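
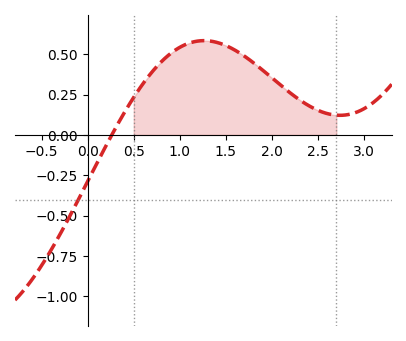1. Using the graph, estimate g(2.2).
0.26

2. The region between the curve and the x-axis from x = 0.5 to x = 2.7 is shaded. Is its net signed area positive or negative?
positive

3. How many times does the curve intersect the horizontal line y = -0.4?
1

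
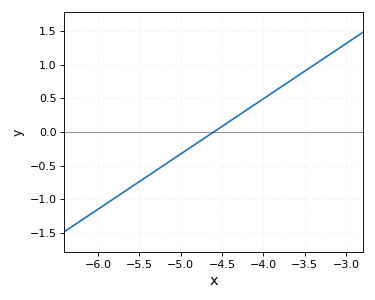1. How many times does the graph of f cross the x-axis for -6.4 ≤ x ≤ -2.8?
1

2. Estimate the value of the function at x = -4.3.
0.246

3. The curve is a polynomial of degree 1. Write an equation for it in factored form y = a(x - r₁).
y = 0.82(x + 4.6)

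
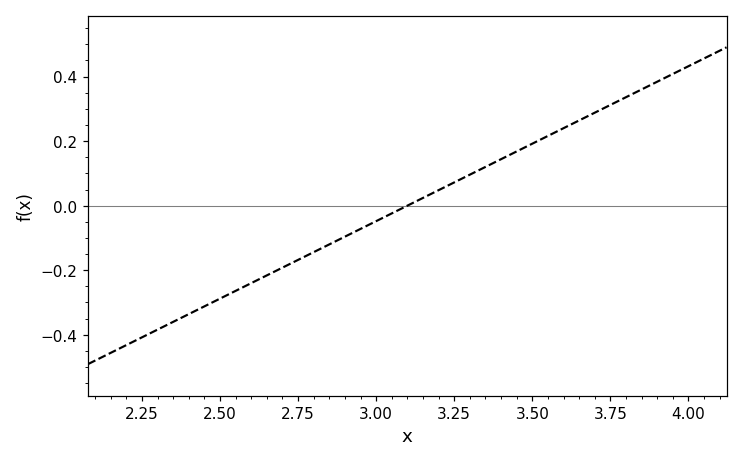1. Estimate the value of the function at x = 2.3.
-0.384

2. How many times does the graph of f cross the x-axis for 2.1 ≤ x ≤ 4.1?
1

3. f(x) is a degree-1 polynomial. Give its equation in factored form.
y = 0.48(x - 3.1)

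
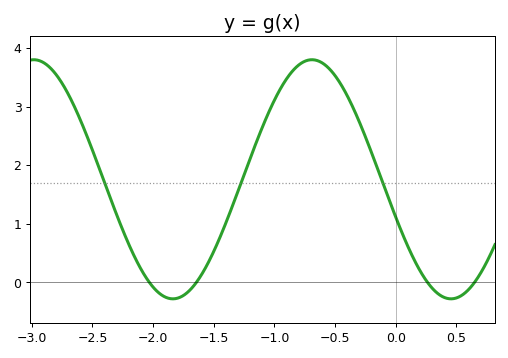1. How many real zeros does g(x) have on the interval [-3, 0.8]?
4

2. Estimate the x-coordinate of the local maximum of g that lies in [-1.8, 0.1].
-0.691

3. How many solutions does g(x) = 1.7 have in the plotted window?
3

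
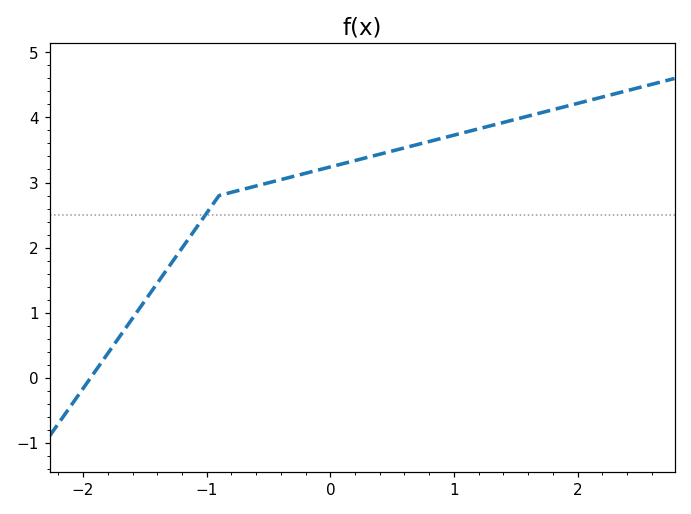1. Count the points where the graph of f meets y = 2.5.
1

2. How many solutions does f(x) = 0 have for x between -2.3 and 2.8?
1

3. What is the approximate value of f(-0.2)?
3.1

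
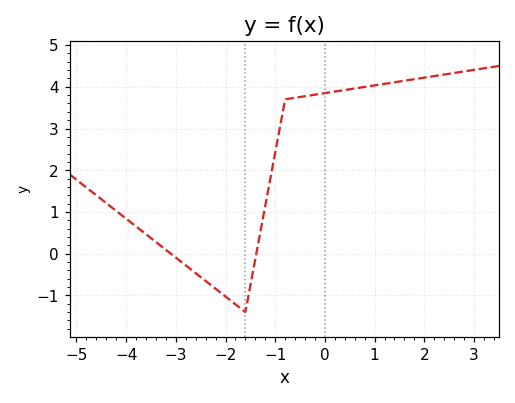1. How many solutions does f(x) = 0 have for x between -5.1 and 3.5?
2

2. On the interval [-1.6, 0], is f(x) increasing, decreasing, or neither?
increasing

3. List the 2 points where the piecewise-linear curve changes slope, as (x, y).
(-1.6, -1.4); (-0.8, 3.7)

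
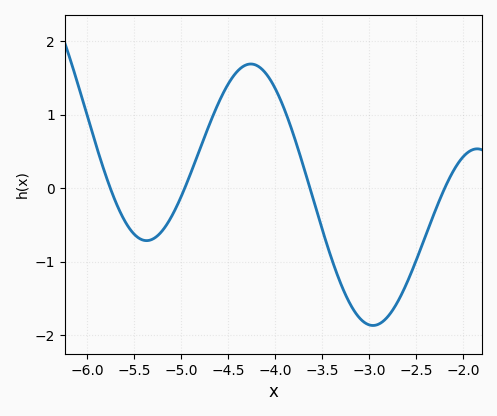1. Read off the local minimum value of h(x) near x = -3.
-1.9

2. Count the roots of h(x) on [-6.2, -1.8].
4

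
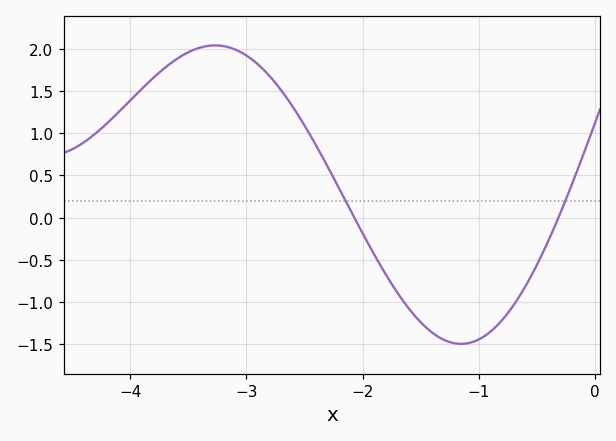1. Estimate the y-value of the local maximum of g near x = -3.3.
2.05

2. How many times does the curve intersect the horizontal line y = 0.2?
2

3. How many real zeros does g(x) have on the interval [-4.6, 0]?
2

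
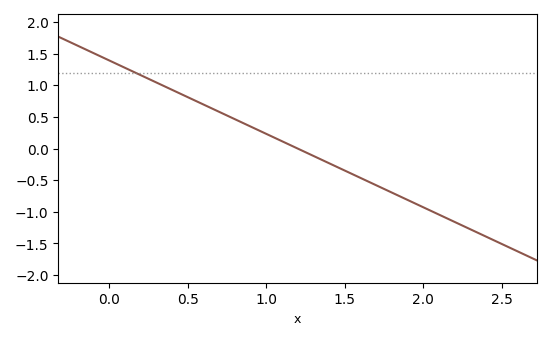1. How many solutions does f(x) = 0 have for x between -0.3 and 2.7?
1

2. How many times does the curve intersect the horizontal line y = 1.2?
1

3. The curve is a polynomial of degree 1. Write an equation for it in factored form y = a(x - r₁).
y = -1.16(x - 1.2)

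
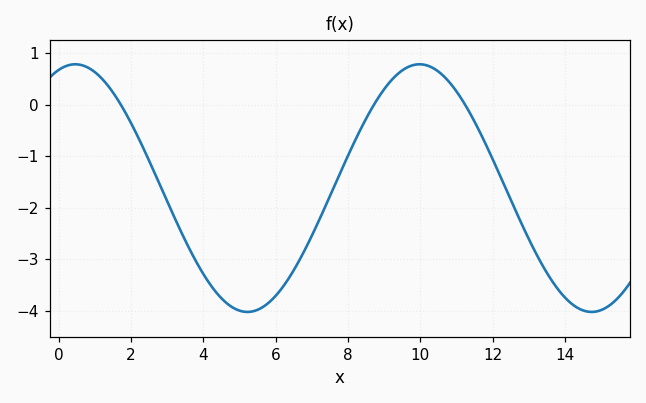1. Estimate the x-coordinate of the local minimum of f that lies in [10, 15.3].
14.8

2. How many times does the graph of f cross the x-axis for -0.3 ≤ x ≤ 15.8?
3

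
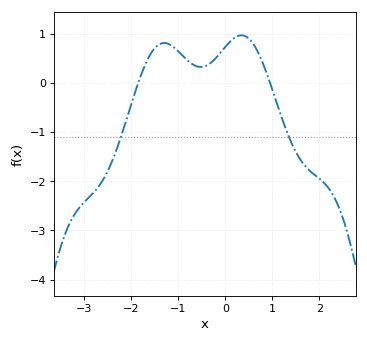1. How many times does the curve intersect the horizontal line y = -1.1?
2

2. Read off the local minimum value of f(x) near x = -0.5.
0.3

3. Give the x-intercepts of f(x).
-1.9, 1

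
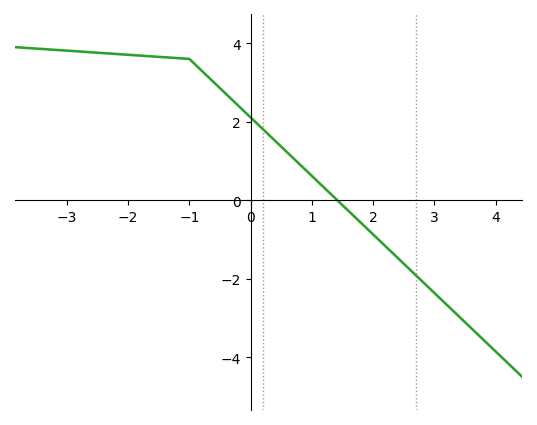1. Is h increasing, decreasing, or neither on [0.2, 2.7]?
decreasing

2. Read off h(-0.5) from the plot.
2.86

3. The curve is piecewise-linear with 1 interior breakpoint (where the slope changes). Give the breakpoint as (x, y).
(-1, 3.6)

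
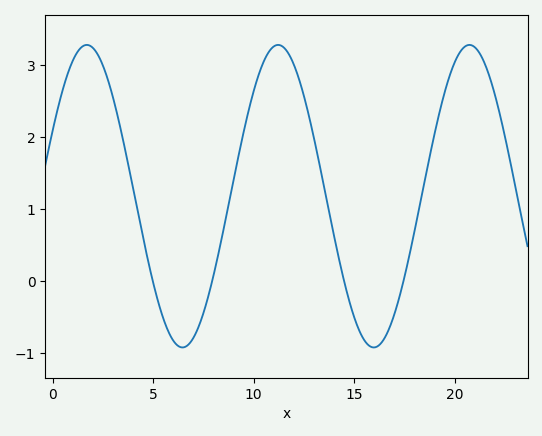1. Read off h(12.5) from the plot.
2.6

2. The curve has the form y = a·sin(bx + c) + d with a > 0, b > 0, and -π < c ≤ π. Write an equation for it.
y = 2.1sin(0.66x + 0.45) + 1.18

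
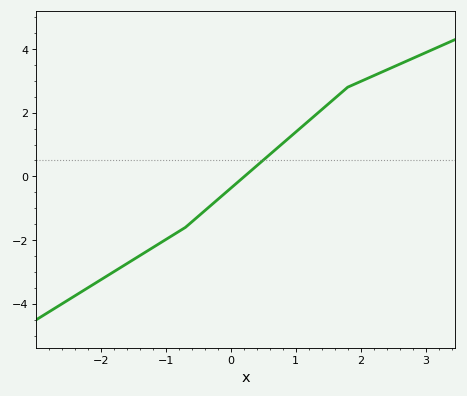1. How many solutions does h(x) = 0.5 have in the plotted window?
1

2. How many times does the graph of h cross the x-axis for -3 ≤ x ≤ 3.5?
1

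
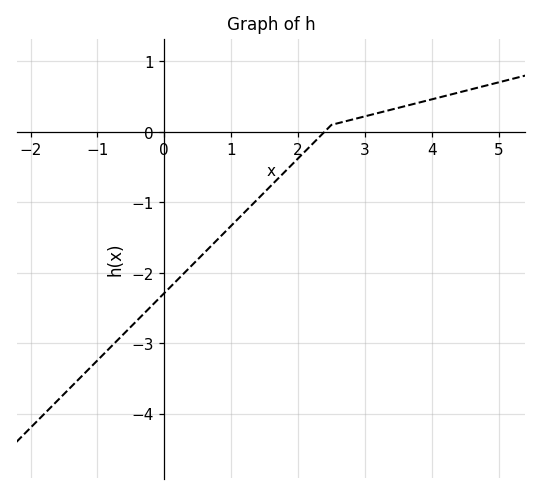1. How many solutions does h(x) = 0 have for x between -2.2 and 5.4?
1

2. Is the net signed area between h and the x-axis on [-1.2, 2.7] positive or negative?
negative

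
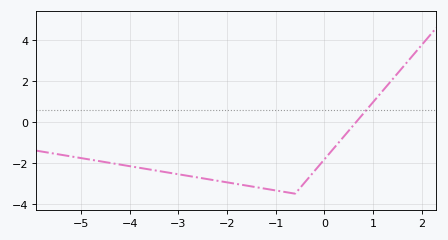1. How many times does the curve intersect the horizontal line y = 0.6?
1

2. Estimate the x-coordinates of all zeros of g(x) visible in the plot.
0.6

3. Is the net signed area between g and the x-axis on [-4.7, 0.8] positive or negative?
negative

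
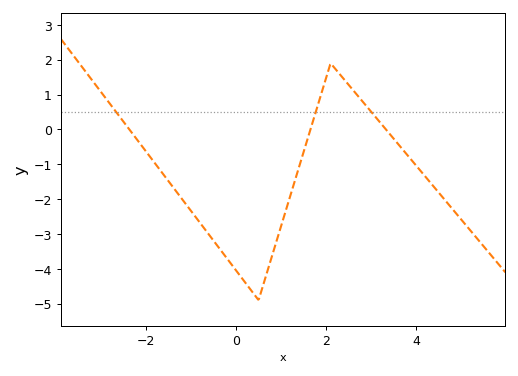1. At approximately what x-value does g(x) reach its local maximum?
2.1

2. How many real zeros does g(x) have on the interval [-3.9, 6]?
3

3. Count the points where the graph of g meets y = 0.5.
3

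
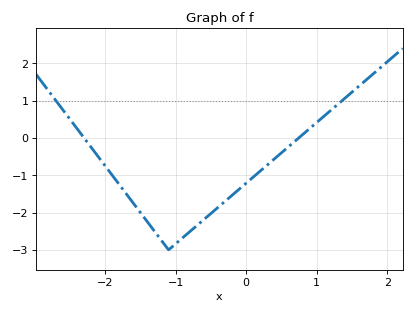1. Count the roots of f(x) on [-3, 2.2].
2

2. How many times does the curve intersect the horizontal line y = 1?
2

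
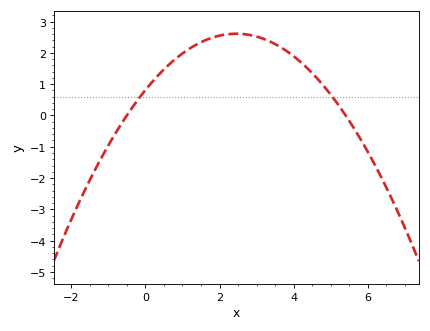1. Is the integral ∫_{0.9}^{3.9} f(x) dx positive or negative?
positive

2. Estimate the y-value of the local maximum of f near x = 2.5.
2.6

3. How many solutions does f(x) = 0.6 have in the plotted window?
2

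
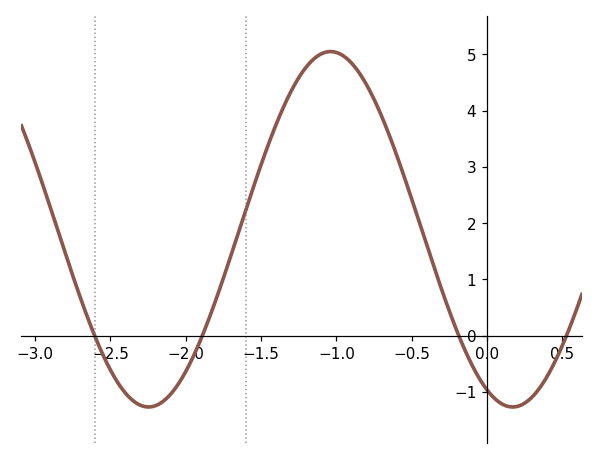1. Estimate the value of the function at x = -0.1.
-0.524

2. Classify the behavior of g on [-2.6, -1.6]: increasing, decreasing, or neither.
neither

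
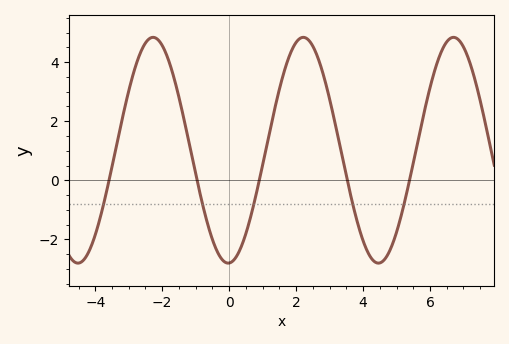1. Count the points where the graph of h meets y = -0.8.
5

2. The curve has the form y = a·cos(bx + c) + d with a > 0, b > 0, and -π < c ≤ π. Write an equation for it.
y = 3.82cos(1.4x - 3.1) + 1.02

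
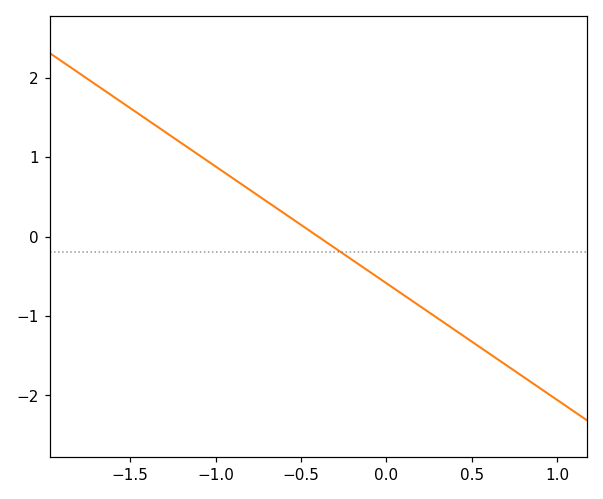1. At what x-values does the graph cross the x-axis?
-0.4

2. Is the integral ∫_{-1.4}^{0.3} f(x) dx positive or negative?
positive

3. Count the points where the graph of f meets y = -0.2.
1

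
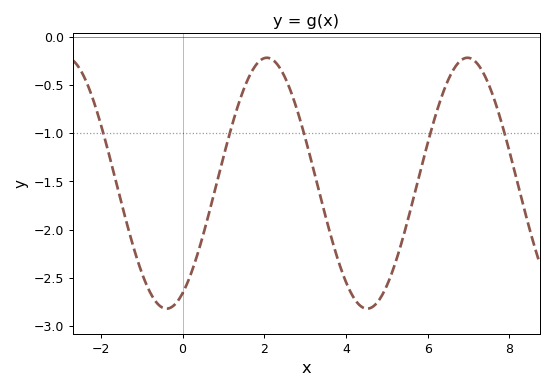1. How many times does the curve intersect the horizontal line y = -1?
5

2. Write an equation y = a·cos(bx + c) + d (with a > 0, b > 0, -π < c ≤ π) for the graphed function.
y = 1.3cos(1.3x - 2.6) - 1.52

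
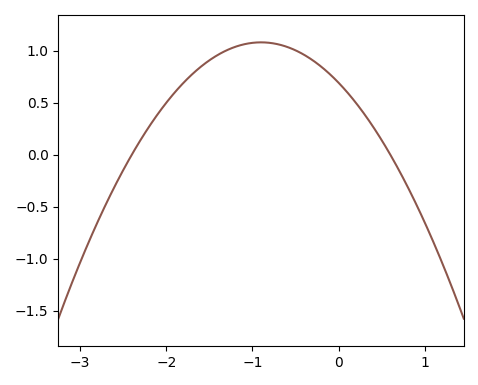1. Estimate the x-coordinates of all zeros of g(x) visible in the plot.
-2.4, 0.6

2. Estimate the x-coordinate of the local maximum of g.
-0.9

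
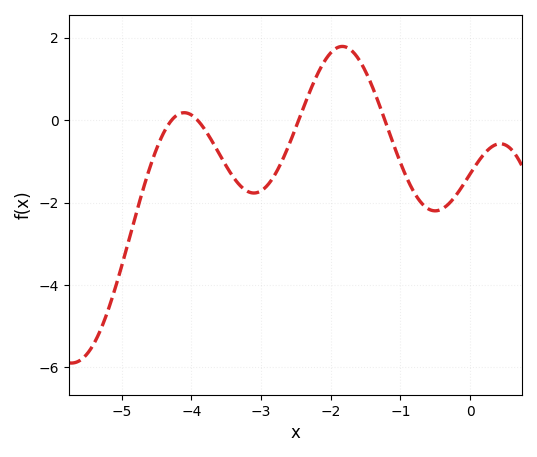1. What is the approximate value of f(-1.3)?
0.358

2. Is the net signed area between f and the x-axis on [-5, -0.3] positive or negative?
negative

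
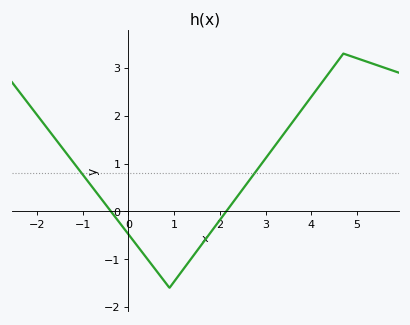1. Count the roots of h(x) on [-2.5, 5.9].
2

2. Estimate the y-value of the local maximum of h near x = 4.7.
3.3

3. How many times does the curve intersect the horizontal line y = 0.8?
2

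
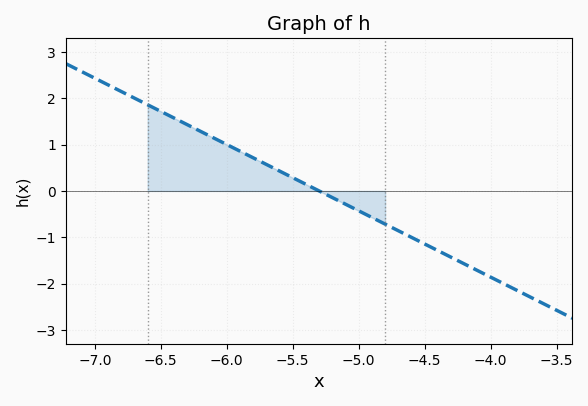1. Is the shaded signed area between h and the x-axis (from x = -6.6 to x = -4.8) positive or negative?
positive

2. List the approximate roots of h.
-5.3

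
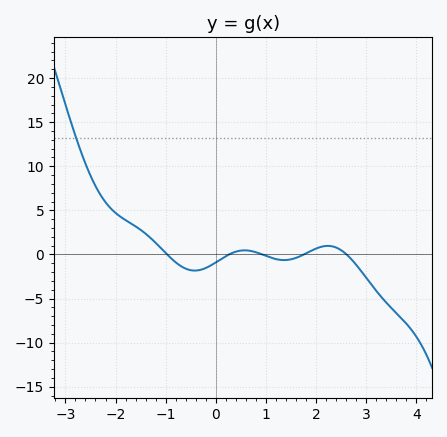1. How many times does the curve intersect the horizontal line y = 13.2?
1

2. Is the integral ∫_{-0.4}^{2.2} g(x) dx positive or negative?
negative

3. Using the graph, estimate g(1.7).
-0.15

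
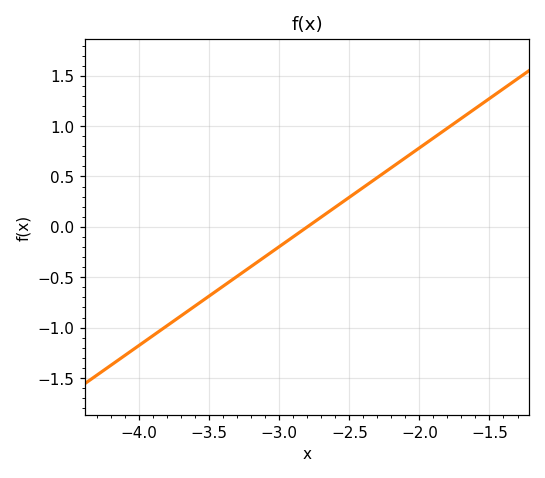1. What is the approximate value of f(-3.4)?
-0.6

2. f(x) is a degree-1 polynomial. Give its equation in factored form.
y = 0.98(x + 2.8)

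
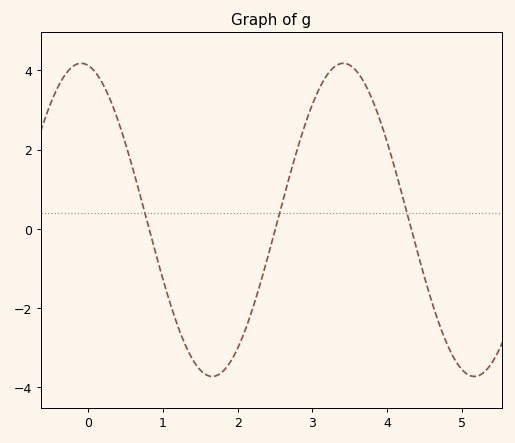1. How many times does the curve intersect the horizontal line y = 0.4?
3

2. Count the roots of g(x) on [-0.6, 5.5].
3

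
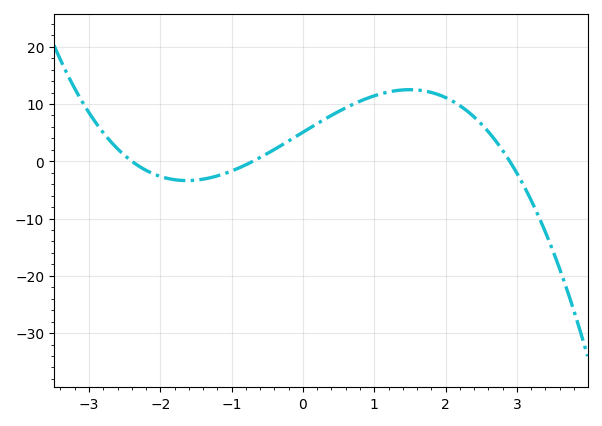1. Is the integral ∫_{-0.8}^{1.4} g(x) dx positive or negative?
positive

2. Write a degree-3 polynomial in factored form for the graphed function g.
y = -1.04(x + 2.4)(x + 0.7)(x - 2.9)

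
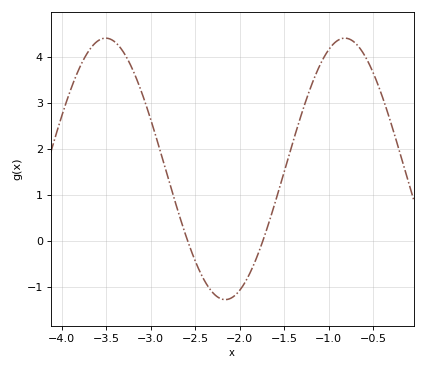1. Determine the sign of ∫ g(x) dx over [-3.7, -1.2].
positive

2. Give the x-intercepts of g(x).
-2.58, -1.74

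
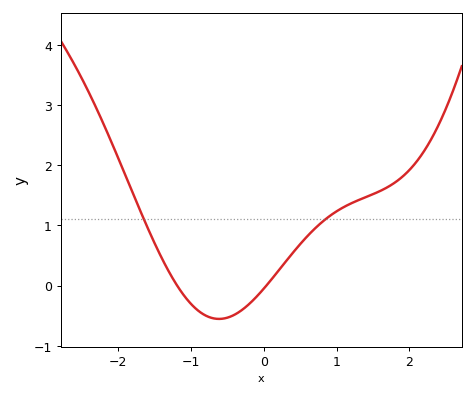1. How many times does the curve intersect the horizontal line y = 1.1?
2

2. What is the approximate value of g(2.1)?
2.06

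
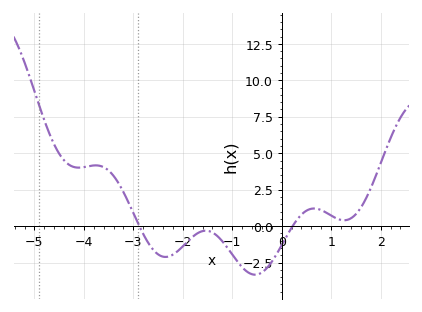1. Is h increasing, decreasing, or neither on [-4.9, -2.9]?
neither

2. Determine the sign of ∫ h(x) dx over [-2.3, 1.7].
negative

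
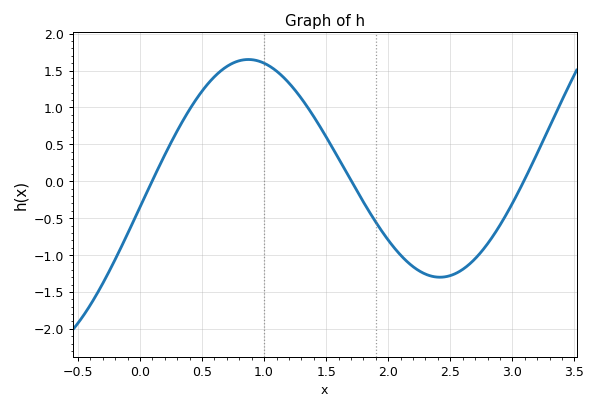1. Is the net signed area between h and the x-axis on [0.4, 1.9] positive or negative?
positive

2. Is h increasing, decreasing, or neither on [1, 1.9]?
decreasing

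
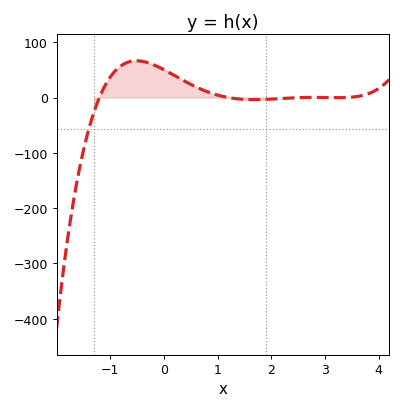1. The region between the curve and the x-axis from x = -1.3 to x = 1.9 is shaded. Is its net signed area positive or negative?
positive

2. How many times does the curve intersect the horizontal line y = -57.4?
1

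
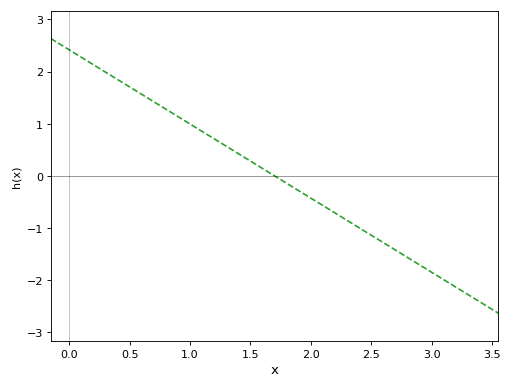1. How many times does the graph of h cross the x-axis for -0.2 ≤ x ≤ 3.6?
1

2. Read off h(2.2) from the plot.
-0.71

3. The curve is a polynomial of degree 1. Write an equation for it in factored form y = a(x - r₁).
y = -1.42(x - 1.7)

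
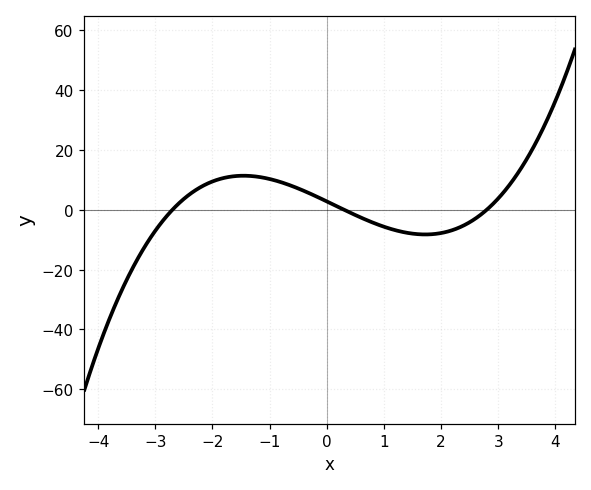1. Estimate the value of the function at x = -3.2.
-12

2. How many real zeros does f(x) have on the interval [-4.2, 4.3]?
3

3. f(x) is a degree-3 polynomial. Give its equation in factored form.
y = 1.22(x + 2.7)(x - 0.3)(x - 2.8)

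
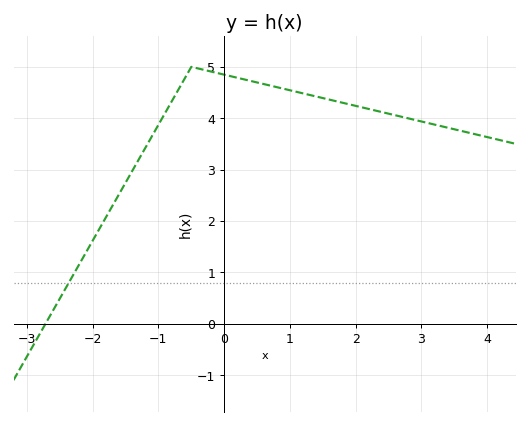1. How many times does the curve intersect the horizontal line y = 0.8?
1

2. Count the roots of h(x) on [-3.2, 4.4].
1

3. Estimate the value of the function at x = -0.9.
4.1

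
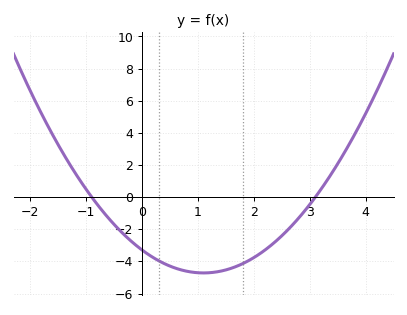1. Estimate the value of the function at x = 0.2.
-3.76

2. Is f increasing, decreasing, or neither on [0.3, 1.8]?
neither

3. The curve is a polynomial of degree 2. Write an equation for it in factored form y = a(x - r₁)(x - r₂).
y = 1.18(x + 0.9)(x - 3.1)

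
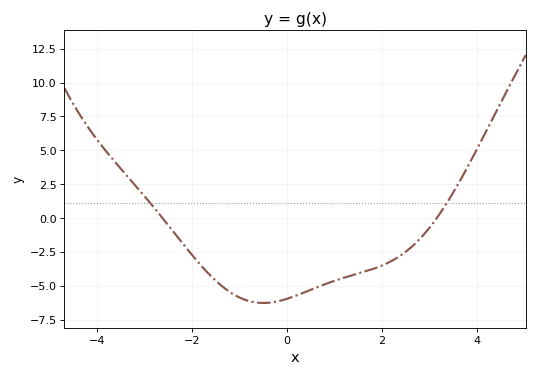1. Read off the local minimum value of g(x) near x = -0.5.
-6.27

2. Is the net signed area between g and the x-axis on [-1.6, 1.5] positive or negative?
negative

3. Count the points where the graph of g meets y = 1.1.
2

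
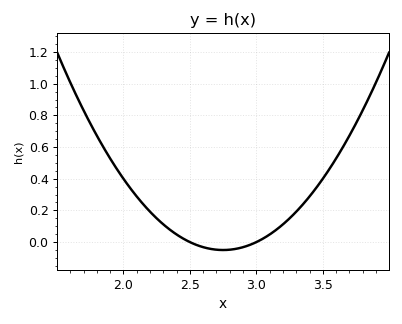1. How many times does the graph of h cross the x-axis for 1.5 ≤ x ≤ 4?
2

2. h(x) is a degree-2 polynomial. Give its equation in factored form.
y = 0.8(x - 2.5)(x - 3)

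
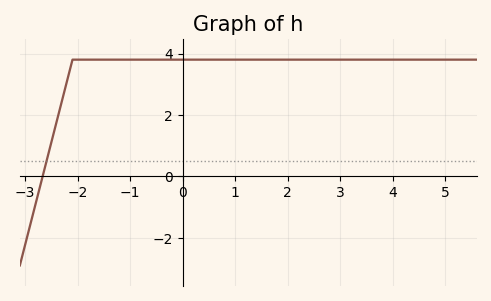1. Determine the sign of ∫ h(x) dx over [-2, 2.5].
positive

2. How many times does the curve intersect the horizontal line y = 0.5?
1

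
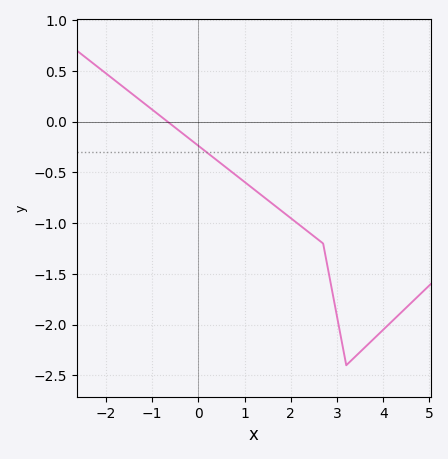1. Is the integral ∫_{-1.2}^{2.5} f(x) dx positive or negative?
negative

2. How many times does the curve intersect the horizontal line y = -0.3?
1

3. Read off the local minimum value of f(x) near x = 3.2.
-2.4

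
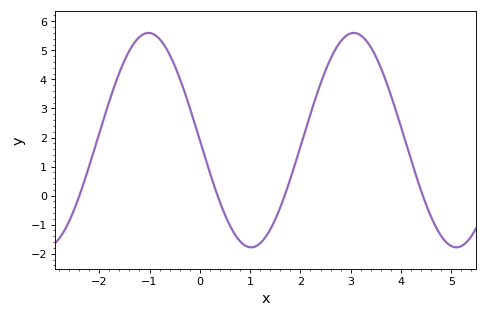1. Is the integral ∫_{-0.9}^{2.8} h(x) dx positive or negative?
positive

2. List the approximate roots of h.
-2.39, 0.353, 1.69, 4.43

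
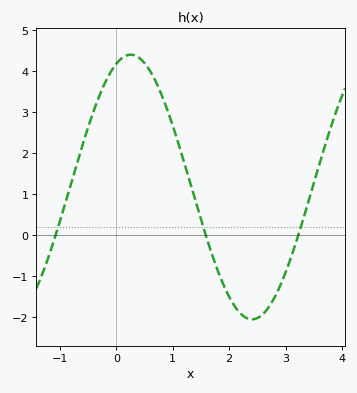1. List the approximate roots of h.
-1.08, 1.59, 3.23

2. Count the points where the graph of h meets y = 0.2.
3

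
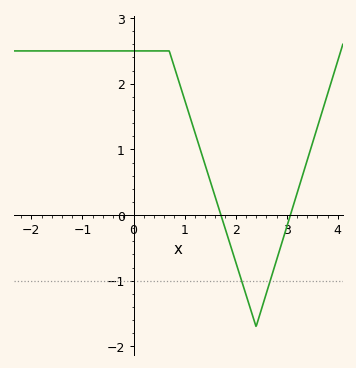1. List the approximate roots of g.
1.71, 3.07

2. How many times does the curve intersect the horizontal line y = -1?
2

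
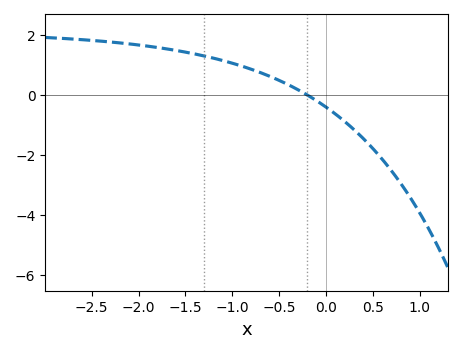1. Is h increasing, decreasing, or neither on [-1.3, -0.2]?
decreasing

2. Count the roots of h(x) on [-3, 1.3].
1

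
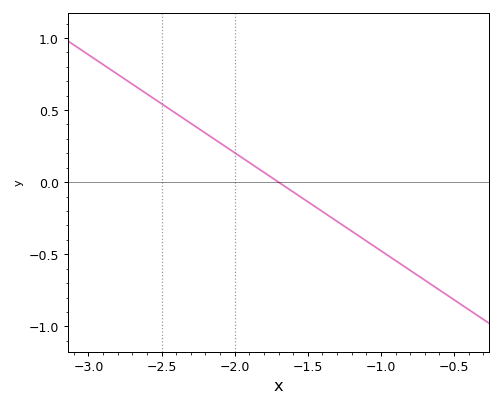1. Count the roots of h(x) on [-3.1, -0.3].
1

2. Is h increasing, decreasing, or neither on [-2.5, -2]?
decreasing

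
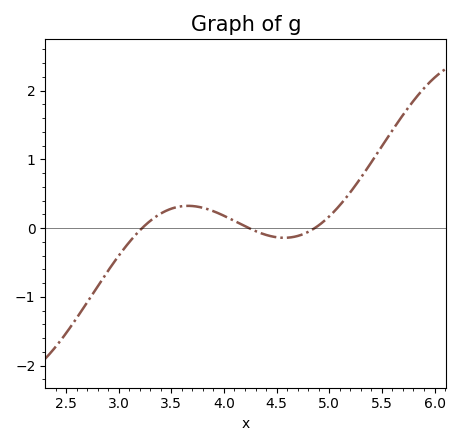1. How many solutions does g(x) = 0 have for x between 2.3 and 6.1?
3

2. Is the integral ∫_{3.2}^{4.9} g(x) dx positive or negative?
positive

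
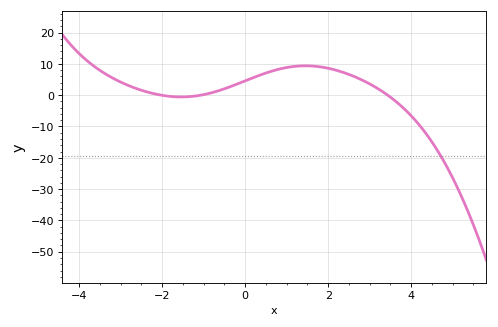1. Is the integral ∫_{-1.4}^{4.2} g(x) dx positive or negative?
positive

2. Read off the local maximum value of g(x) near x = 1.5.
9.38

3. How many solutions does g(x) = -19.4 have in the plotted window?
1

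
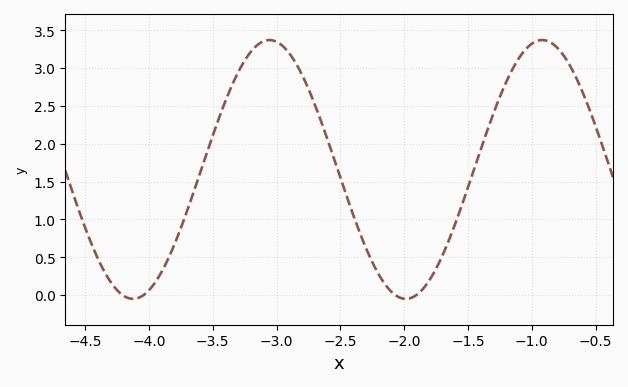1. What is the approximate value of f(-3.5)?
2.11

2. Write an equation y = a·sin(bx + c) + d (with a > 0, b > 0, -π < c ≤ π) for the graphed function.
y = 1.71sin(2.94x - 2.01) + 1.66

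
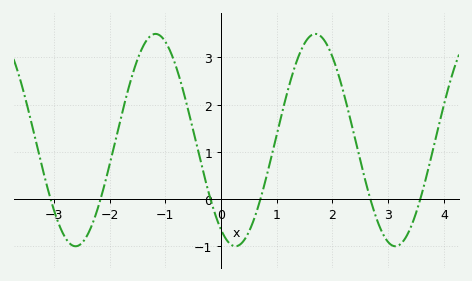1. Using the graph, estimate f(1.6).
3.45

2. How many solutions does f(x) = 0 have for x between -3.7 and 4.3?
6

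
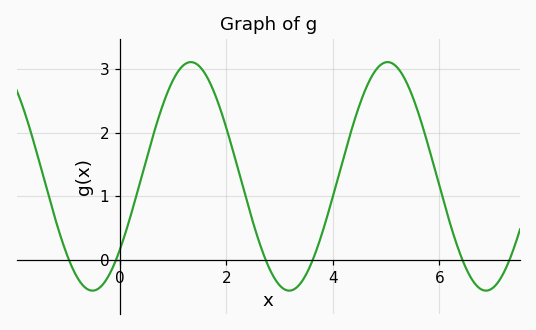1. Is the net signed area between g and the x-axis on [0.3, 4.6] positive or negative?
positive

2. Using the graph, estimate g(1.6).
2.92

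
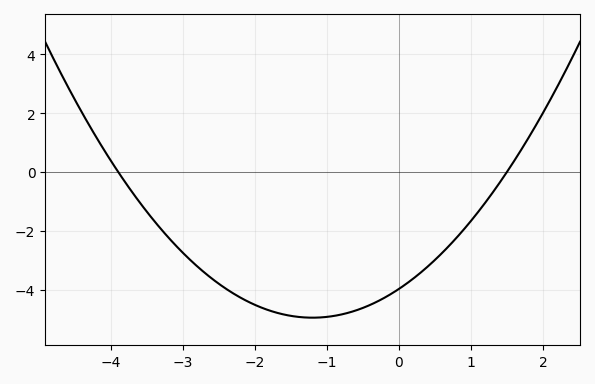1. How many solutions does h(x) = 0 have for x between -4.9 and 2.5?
2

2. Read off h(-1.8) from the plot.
-4.71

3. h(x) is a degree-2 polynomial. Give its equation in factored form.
y = 0.68(x + 3.9)(x - 1.5)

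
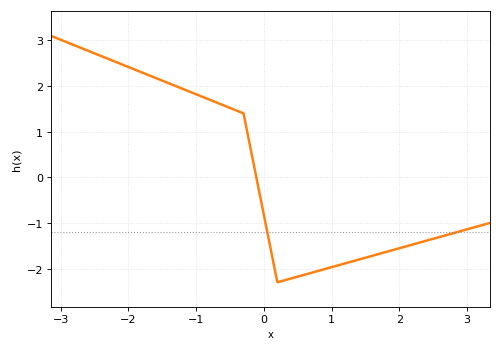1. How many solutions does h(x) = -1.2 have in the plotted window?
2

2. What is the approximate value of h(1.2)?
-1.89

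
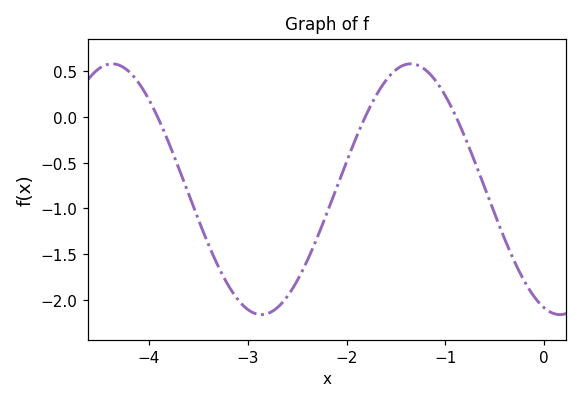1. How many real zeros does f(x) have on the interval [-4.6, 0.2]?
3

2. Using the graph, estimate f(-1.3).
0.55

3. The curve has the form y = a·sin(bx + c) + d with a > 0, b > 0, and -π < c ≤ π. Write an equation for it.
y = 1.37sin(2.1x - 1.9) - 0.79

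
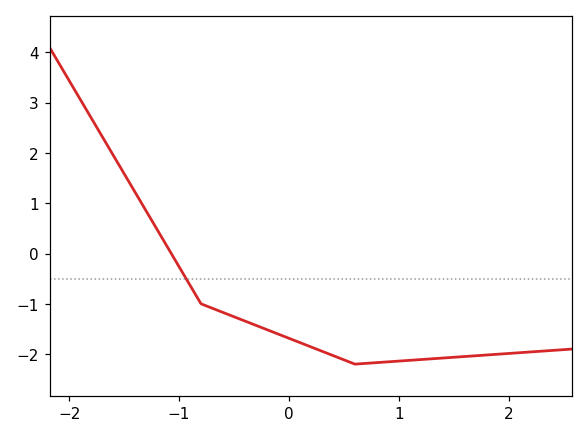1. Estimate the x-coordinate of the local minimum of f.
0.6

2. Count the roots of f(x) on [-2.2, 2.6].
1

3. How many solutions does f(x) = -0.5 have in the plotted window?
1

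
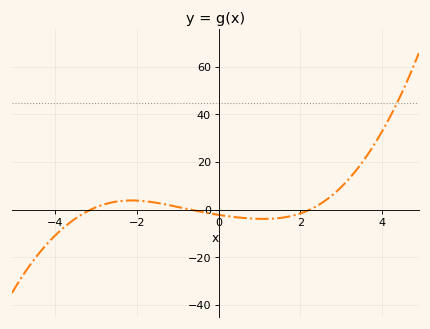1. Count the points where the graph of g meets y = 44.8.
1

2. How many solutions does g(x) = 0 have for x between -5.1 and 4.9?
3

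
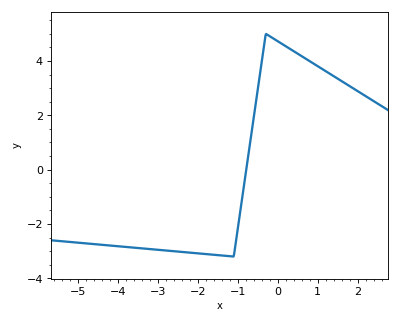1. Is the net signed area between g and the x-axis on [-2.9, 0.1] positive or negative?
negative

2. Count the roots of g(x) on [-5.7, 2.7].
1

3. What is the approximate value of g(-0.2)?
4.91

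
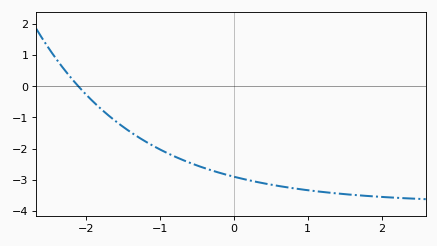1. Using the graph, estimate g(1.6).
-3.5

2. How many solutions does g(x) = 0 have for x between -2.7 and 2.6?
1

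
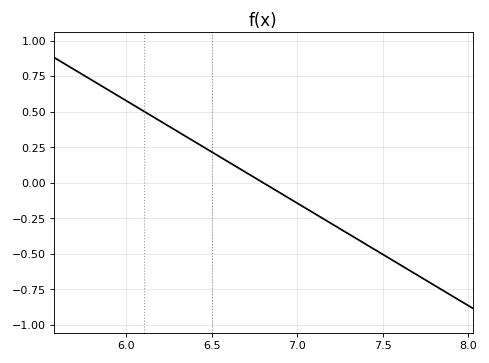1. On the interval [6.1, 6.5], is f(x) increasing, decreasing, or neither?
decreasing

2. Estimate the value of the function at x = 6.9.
-0.072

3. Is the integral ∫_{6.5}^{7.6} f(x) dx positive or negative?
negative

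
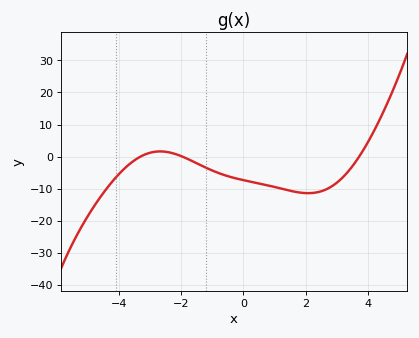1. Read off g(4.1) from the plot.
6.2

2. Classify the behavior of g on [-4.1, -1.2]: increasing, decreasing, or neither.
neither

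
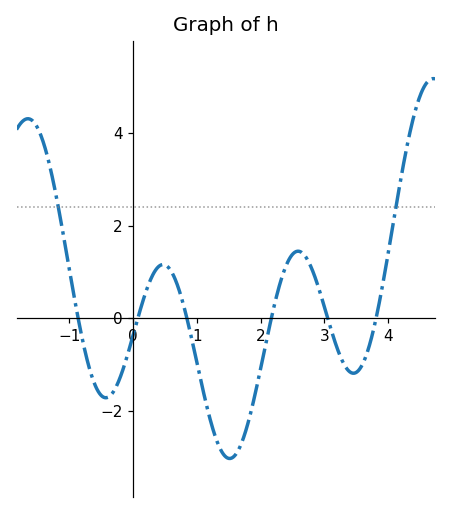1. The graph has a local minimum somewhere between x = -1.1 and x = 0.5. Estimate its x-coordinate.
-0.429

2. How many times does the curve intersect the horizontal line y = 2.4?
2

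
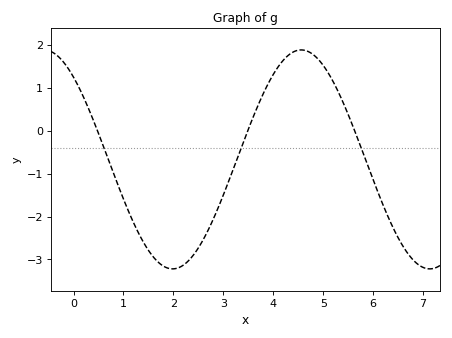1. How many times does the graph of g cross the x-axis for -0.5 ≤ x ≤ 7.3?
3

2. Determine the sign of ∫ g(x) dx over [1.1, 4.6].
negative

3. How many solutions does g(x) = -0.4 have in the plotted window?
3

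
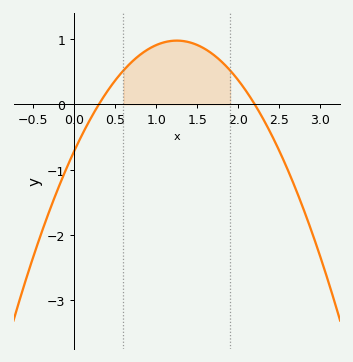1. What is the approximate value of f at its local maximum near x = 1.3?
0.975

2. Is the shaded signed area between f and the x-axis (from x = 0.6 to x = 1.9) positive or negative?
positive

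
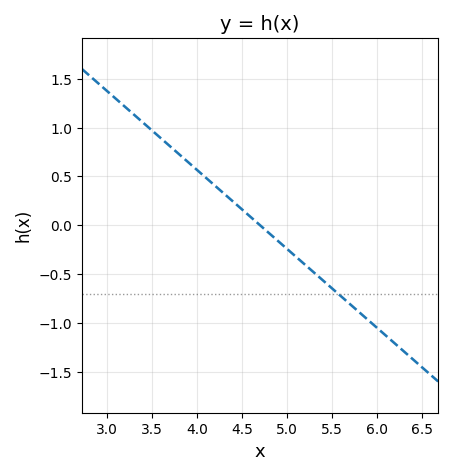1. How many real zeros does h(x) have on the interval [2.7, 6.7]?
1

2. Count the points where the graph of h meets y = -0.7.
1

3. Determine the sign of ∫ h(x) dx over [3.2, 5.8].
positive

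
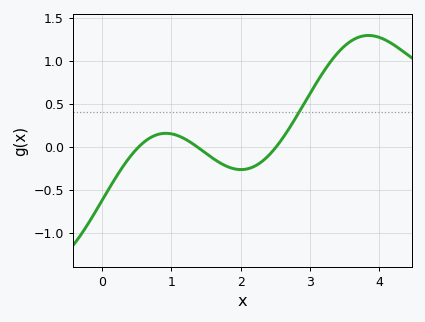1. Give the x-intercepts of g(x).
0.529, 1.37, 2.51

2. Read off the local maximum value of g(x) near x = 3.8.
1.3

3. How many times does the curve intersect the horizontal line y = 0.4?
1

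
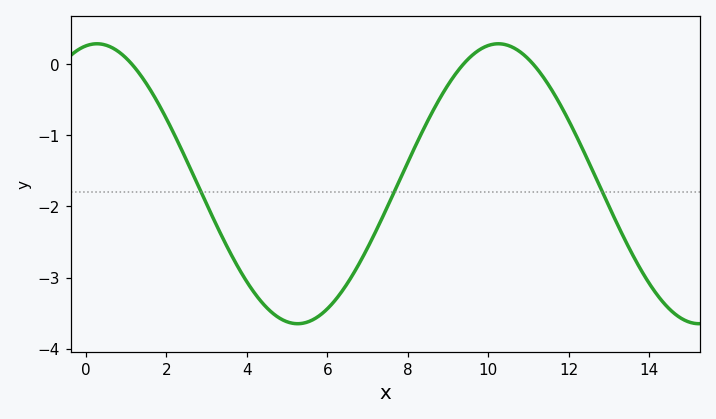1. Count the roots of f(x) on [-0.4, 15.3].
3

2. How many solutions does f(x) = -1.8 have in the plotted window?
3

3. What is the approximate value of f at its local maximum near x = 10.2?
0.29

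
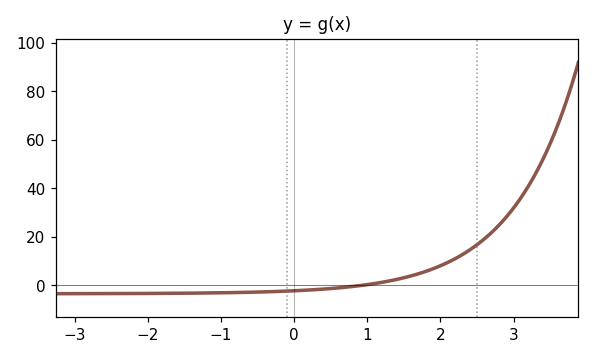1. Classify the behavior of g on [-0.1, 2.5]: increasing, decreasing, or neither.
increasing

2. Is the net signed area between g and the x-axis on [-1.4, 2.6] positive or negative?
positive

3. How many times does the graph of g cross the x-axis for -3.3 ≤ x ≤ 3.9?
1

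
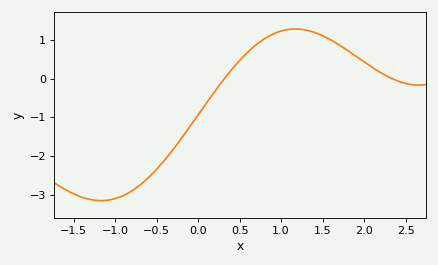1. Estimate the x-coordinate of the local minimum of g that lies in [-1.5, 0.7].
-1.17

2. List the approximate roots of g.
0.316, 2.34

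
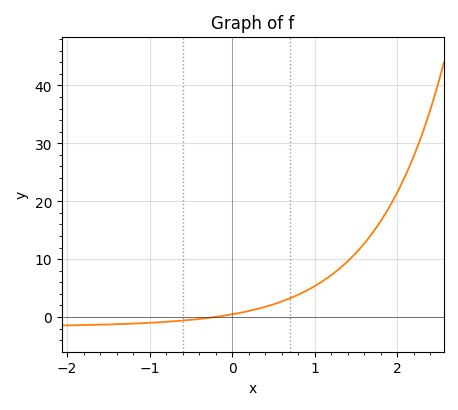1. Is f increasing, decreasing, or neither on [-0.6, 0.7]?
increasing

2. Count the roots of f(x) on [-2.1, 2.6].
1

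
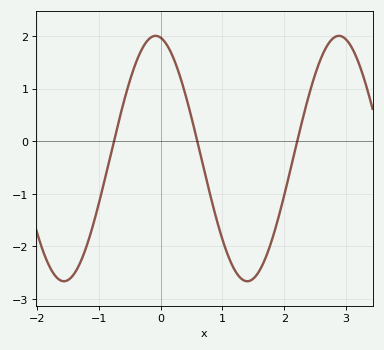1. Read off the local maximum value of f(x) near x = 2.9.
2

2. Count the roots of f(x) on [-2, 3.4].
3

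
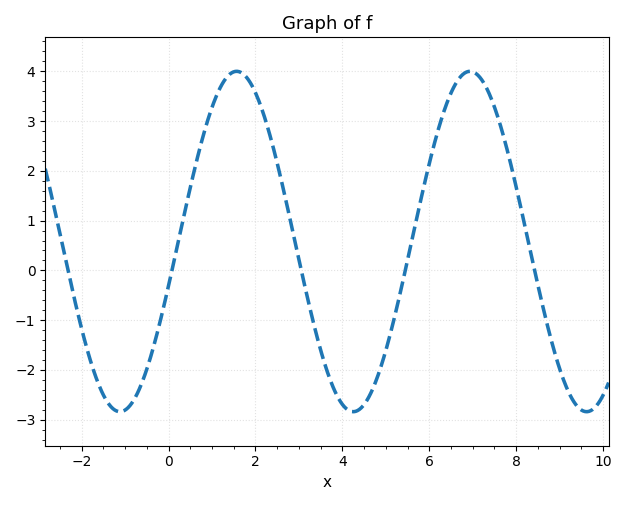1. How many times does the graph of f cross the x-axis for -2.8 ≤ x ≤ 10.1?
5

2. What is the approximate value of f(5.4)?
-0.2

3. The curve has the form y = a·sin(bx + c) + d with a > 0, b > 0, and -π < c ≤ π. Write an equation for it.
y = 3.42sin(1.2x - 0.26) + 0.58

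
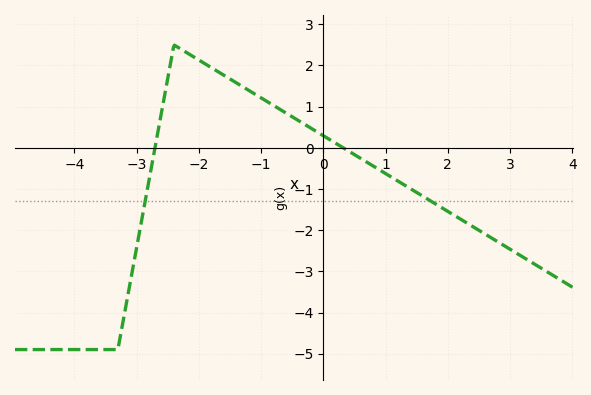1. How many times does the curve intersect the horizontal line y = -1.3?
2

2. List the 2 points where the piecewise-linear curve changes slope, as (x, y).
(-3.3, -4.9); (-2.4, 2.5)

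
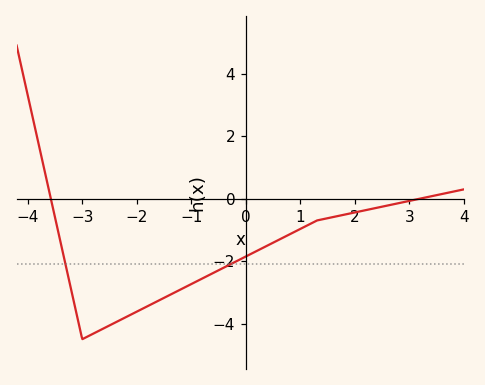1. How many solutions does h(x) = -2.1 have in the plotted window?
2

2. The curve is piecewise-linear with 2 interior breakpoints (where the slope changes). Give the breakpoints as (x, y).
(-3, -4.5); (1.3, -0.7)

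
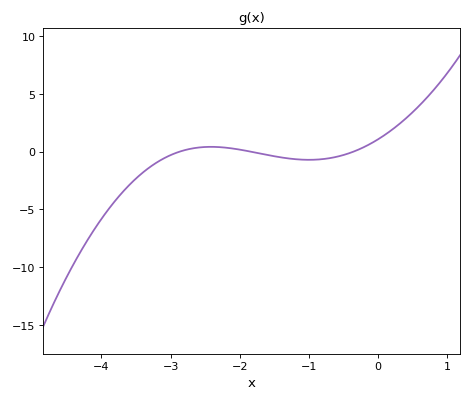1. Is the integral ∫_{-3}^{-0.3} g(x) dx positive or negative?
negative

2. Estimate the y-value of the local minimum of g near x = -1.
-0.5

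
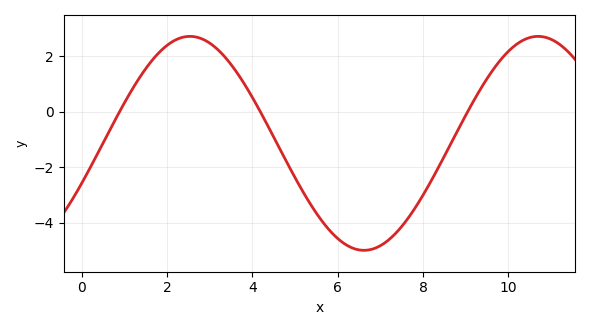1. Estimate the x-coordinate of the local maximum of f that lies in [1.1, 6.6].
2.54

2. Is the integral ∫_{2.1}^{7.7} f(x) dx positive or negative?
negative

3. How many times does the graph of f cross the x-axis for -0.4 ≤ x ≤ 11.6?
3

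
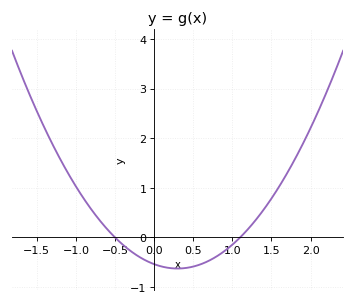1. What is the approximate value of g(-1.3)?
1.9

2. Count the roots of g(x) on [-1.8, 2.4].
2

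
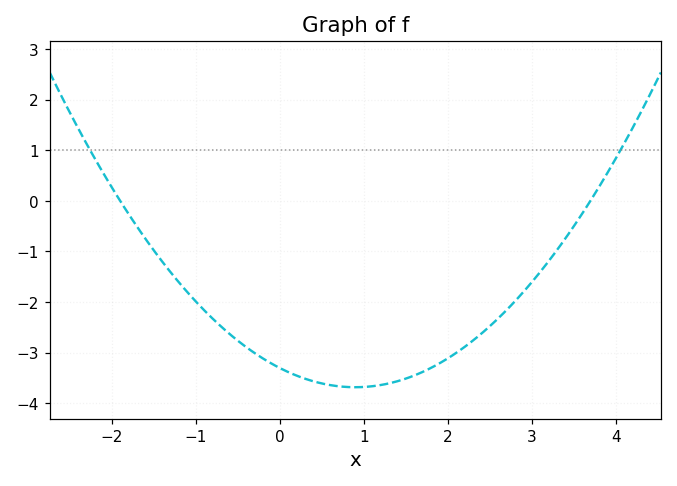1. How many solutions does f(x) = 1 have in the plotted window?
2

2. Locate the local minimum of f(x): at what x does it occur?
0.9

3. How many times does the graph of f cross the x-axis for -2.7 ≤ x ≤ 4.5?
2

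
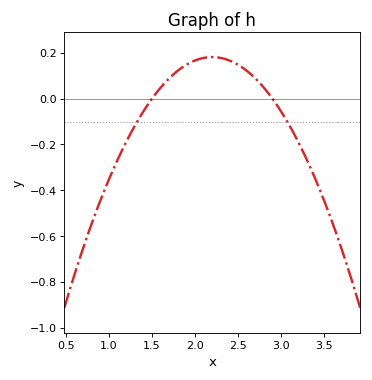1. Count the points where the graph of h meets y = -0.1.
2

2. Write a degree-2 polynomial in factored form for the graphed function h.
y = -0.37(x - 1.5)(x - 2.9)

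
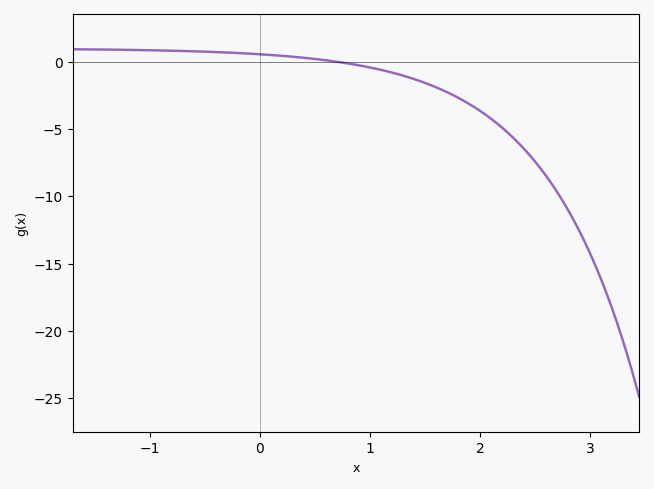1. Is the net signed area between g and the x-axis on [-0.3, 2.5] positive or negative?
negative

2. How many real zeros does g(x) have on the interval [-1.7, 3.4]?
1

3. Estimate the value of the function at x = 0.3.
0.5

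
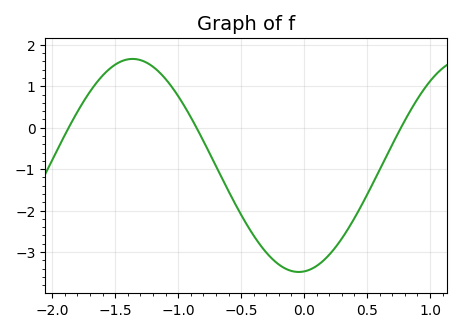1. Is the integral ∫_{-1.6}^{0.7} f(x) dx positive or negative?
negative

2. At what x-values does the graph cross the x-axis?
-1.85, -0.85, 0.75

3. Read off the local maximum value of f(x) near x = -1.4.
1.7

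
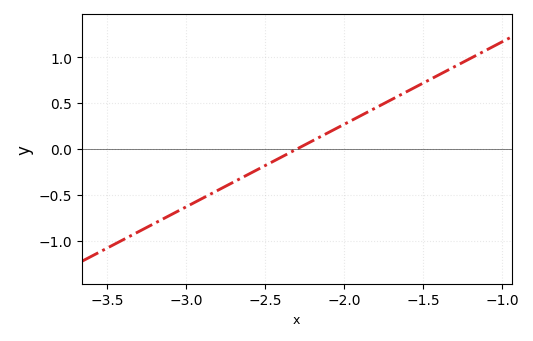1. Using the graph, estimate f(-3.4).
-1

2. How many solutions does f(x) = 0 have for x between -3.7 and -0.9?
1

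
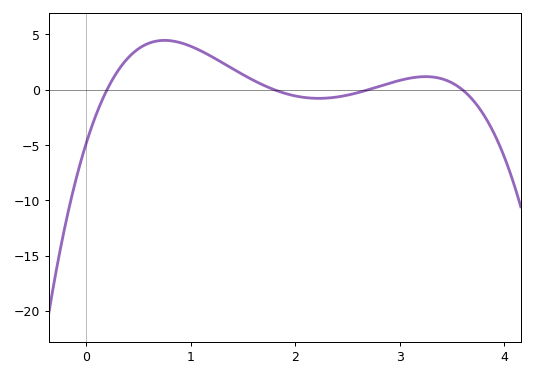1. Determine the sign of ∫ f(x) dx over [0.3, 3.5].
positive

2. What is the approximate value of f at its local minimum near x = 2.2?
-0.781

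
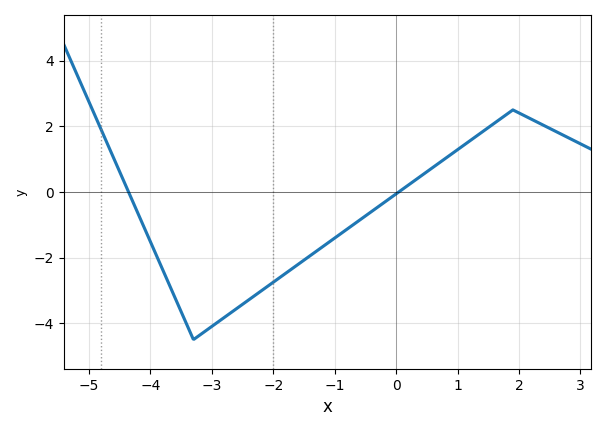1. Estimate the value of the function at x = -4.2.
-0.666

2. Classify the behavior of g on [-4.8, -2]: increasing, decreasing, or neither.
neither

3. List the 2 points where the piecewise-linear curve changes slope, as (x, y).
(-3.3, -4.5); (1.9, 2.5)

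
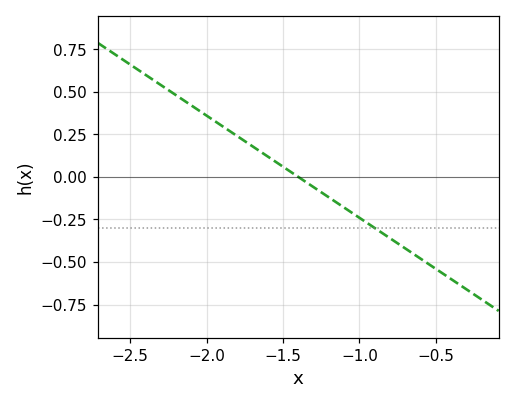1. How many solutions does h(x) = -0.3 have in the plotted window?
1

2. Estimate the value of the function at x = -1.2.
-0.12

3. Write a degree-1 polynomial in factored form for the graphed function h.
y = -0.6(x + 1.4)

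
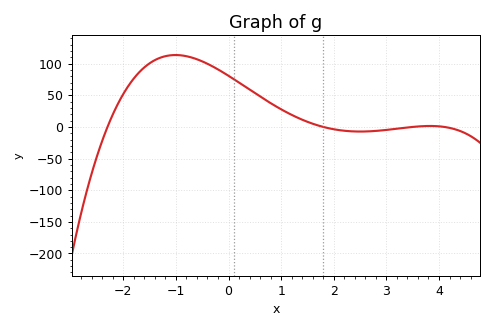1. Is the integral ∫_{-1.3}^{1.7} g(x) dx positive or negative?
positive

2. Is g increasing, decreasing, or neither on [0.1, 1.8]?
decreasing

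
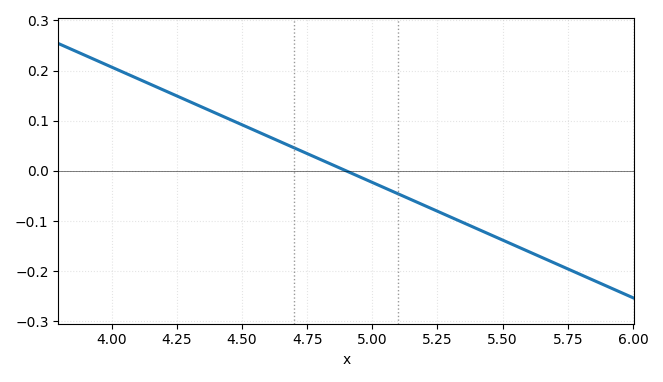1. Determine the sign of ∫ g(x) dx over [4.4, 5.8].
negative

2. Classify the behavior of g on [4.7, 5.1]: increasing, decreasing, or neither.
decreasing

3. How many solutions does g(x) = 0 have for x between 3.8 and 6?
1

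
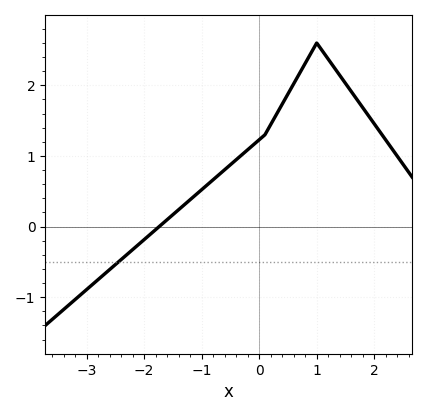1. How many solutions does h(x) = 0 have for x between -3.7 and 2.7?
1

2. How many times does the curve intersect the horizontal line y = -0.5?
1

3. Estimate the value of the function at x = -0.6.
0.805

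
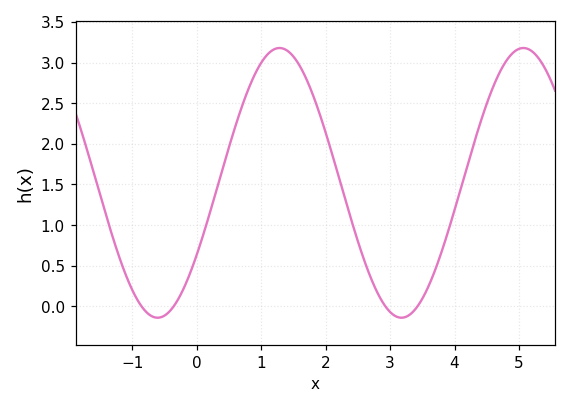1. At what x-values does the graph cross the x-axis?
-0.9, -0.4, 2.9, 3.4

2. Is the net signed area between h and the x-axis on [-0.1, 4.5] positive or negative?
positive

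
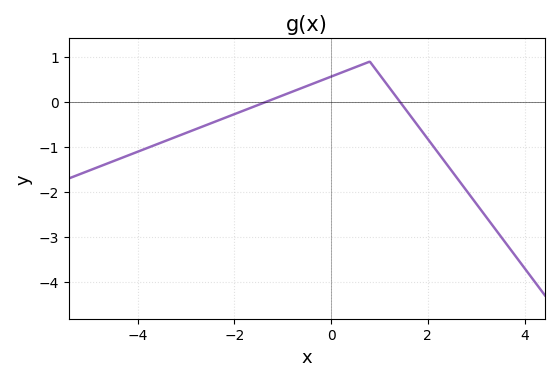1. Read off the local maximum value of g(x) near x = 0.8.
0.899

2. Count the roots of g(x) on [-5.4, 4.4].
2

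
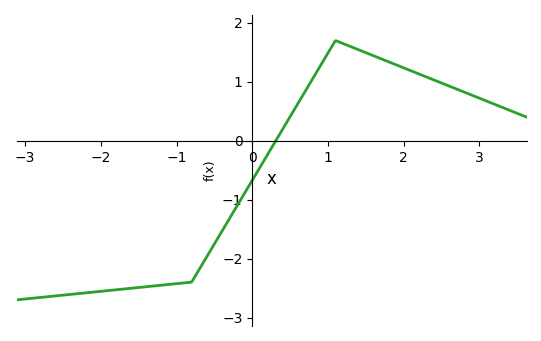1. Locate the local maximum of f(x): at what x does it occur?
1.1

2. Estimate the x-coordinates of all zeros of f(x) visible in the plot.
0.3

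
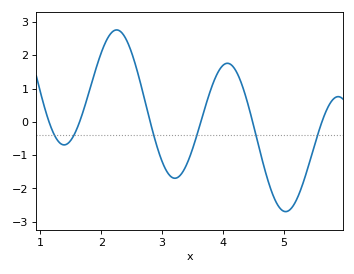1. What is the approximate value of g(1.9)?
1.5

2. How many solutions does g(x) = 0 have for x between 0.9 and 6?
6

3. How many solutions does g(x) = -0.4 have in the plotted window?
6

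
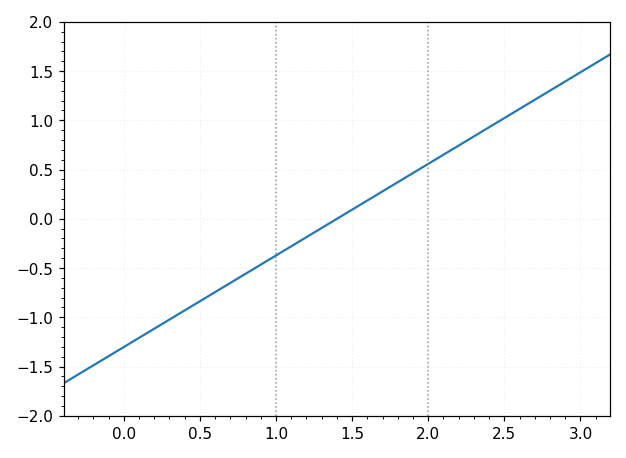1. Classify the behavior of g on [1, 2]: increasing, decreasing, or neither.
increasing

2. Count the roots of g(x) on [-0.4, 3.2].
1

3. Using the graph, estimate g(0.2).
-1.1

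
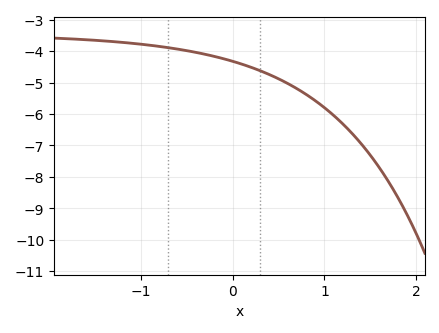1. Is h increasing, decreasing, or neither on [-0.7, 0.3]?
decreasing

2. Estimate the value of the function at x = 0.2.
-4.5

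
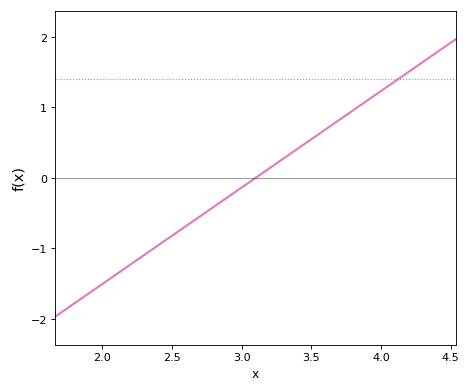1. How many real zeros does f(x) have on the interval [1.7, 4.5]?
1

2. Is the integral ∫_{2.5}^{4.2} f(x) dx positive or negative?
positive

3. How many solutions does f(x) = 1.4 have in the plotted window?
1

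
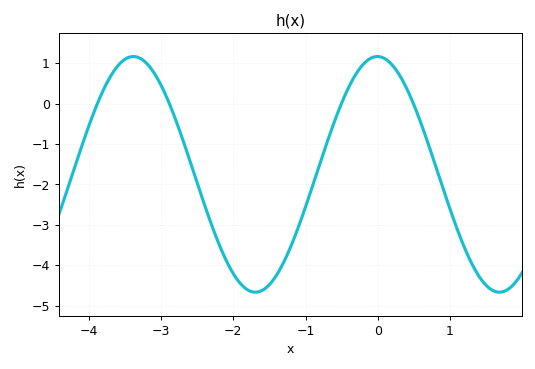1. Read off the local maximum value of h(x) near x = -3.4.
1.16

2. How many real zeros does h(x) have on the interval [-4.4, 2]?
4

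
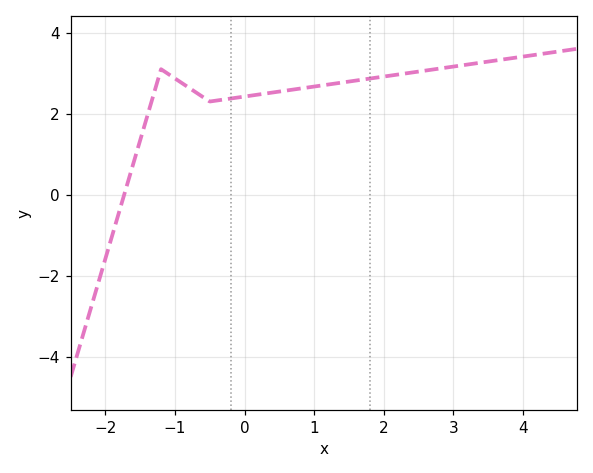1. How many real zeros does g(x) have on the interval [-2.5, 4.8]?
1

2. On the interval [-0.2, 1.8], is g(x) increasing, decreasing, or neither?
increasing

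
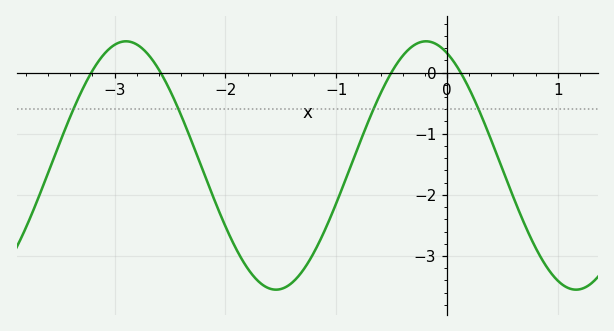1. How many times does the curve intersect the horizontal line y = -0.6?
4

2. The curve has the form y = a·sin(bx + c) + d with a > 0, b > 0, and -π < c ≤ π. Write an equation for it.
y = 2.03sin(2.3x + 2) - 1.52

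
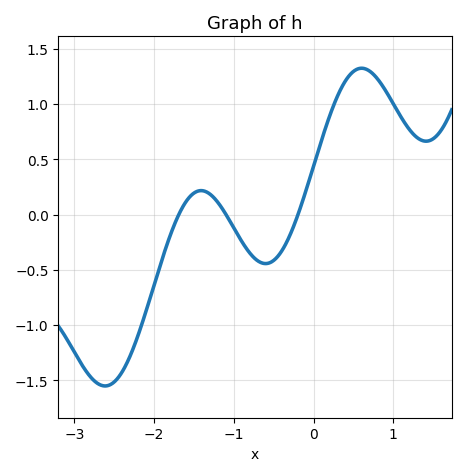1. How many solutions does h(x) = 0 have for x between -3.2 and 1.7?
3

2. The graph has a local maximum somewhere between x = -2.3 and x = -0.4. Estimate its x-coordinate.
-1.4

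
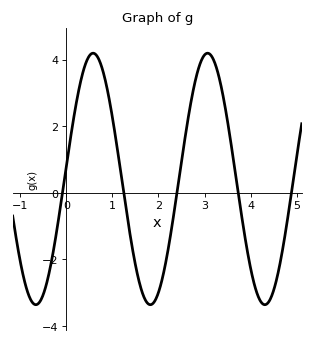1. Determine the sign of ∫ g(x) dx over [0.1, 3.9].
positive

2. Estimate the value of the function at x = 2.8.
3.38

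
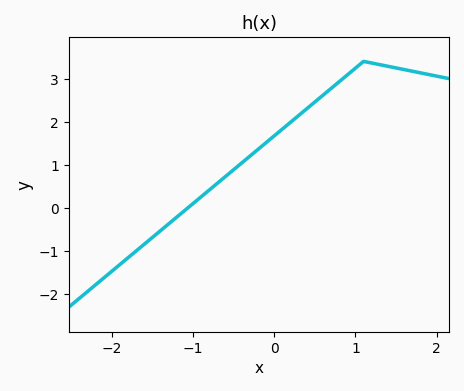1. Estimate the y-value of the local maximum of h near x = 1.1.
3.4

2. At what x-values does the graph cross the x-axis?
-1.07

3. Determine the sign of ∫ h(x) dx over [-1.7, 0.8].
positive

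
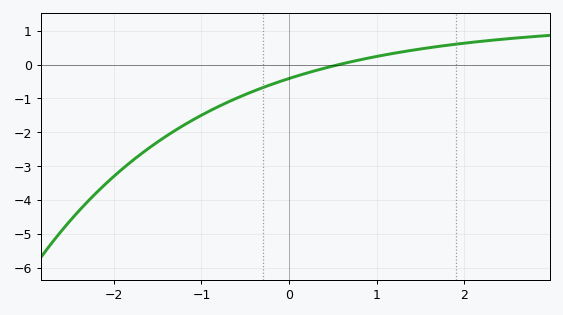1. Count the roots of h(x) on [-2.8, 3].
1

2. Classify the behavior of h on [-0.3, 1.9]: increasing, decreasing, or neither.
increasing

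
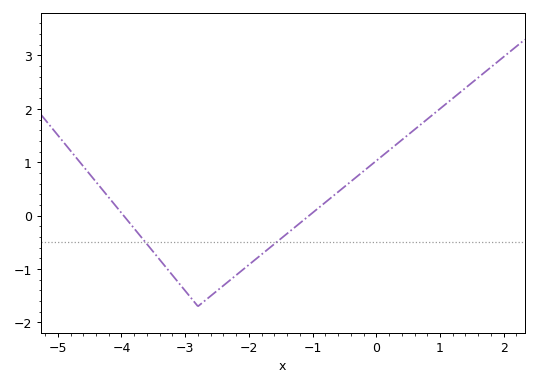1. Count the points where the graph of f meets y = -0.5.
2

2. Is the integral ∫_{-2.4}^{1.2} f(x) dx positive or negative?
positive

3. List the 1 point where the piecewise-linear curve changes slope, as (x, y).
(-2.8, -1.7)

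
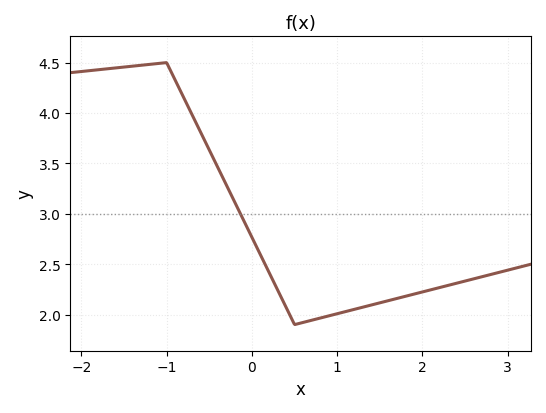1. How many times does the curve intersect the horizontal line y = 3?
1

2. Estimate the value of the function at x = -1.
4.5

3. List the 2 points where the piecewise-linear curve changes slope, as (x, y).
(-1, 4.5); (0.5, 1.9)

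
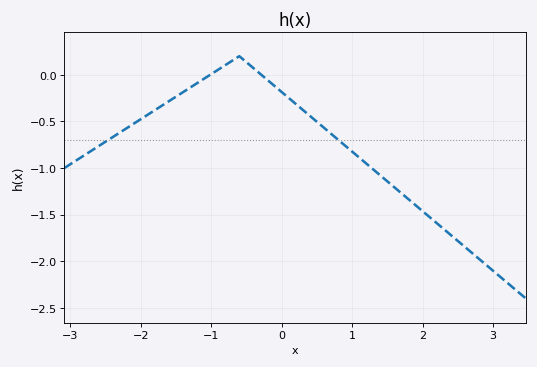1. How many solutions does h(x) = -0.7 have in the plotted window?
2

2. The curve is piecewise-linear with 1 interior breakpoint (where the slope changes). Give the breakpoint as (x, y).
(-0.6, 0.2)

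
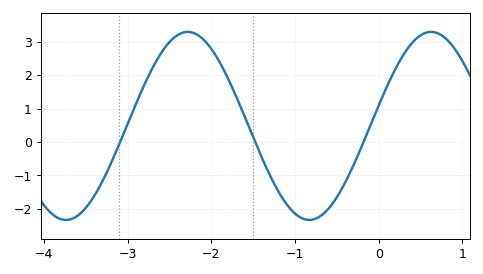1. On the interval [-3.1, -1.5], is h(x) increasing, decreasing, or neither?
neither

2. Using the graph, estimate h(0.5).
3.2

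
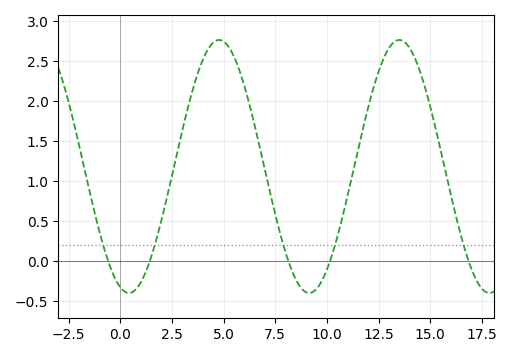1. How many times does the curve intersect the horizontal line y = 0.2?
5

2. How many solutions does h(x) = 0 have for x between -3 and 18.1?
5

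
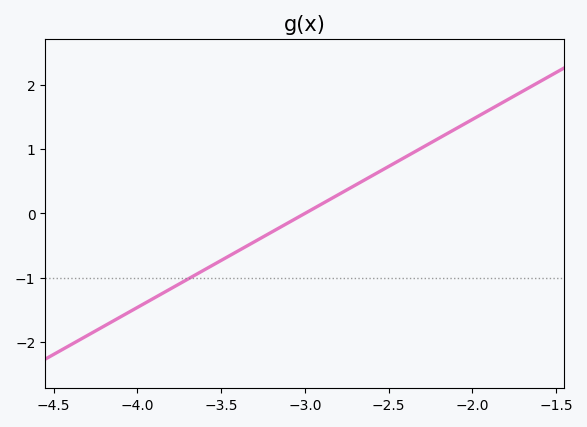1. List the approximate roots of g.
-3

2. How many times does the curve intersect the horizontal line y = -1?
1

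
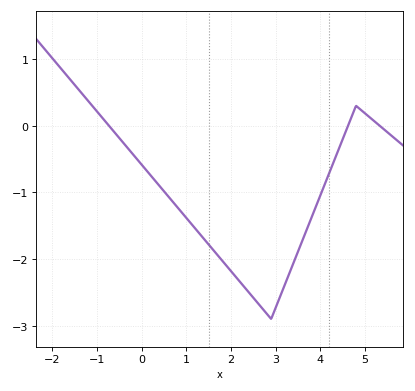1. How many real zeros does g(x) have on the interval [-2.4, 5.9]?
3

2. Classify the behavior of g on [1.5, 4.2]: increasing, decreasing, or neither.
neither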